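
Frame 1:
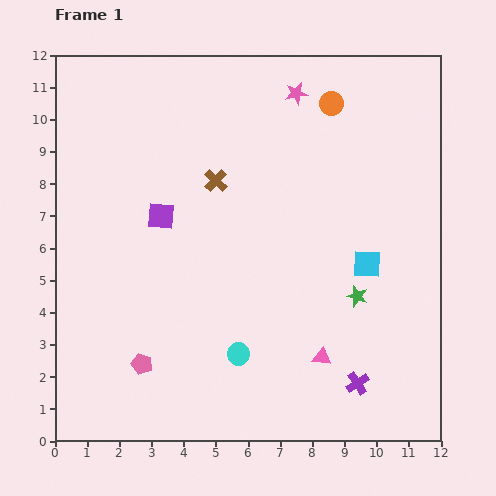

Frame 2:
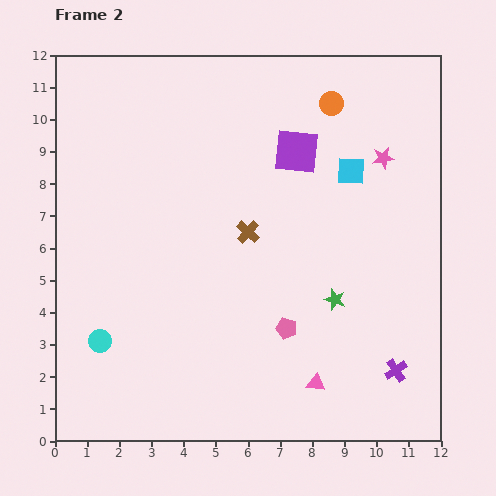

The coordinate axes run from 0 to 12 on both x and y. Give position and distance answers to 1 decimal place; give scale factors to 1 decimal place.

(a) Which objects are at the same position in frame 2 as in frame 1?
the orange circle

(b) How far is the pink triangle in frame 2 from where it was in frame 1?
0.8

The pink triangle moved from (8.3, 2.6) to (8.1, 1.8), a distance of √(0.2² + 0.8²) ≈ 0.8.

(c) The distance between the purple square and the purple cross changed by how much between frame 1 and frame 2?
-0.5

Distance in frame 1: 8.0. Distance in frame 2: 7.5.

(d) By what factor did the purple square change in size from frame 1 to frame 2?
1.7×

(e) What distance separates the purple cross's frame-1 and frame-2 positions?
1.3

The purple cross moved from (9.4, 1.8) to (10.6, 2.2), a distance of √(1.2² + 0.4²) ≈ 1.3.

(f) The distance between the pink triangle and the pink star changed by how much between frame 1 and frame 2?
-0.9

Distance in frame 1: 8.2. Distance in frame 2: 7.3.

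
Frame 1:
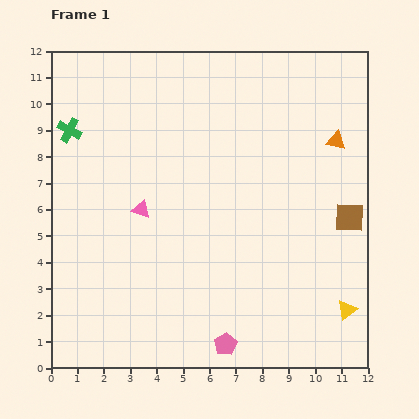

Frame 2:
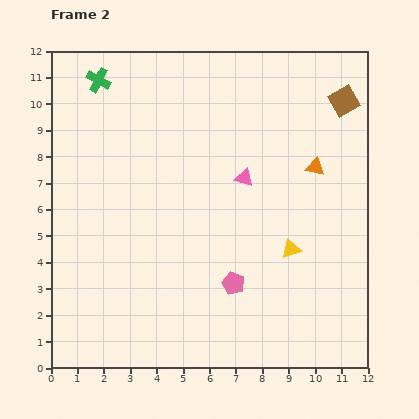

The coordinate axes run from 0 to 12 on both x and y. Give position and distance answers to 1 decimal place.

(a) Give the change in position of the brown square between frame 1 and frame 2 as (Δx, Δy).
(-0.2, 4.4)

The brown square was at (11.3, 5.7) in frame 1 and (11.1, 10.1) in frame 2.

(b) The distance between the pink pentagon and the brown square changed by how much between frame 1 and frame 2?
+1.4

Distance in frame 1: 6.7. Distance in frame 2: 8.1.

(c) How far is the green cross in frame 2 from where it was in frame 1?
2.2

The green cross moved from (0.7, 9.0) to (1.8, 10.9), a distance of √(1.1² + 1.9²) ≈ 2.2.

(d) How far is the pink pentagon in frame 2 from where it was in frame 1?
2.3

The pink pentagon moved from (6.6, 0.9) to (6.9, 3.2), a distance of √(0.3² + 2.3²) ≈ 2.3.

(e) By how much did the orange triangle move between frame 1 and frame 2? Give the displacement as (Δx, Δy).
(-0.8, -1.0)

The orange triangle was at (10.8, 8.6) in frame 1 and (10.0, 7.6) in frame 2.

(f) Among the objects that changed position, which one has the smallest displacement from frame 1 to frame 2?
the orange triangle

(moved 1.3)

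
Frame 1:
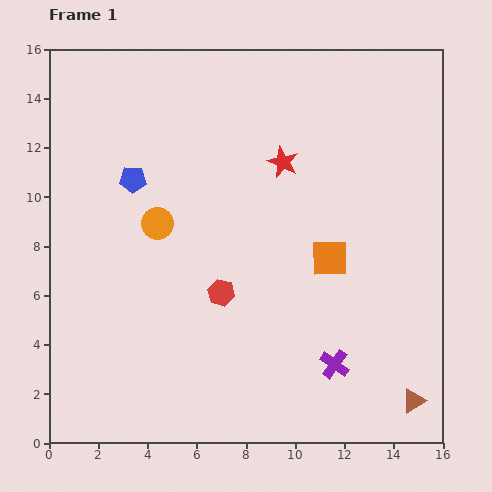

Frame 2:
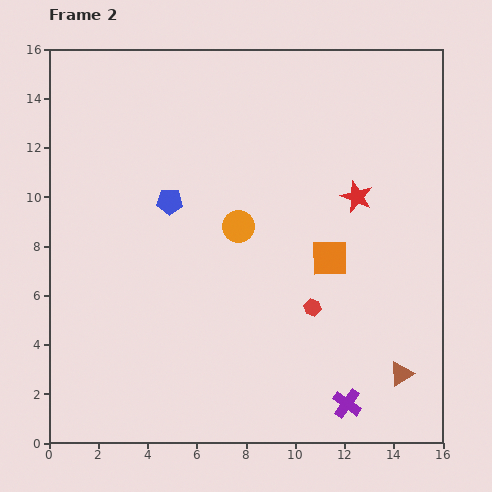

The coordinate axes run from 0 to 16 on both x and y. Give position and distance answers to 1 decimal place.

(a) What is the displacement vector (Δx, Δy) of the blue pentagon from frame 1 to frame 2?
(1.5, -0.9)

The blue pentagon was at (3.4, 10.7) in frame 1 and (4.9, 9.8) in frame 2.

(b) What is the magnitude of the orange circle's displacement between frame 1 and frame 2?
3.3

The orange circle moved from (4.4, 8.9) to (7.7, 8.8), a distance of √(3.3² + 0.1²) ≈ 3.3.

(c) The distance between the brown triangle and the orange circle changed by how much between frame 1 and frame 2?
-3.7

Distance in frame 1: 12.6. Distance in frame 2: 8.9.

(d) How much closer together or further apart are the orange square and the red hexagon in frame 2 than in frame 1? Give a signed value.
-2.5

Distance in frame 1: 4.6. Distance in frame 2: 2.1.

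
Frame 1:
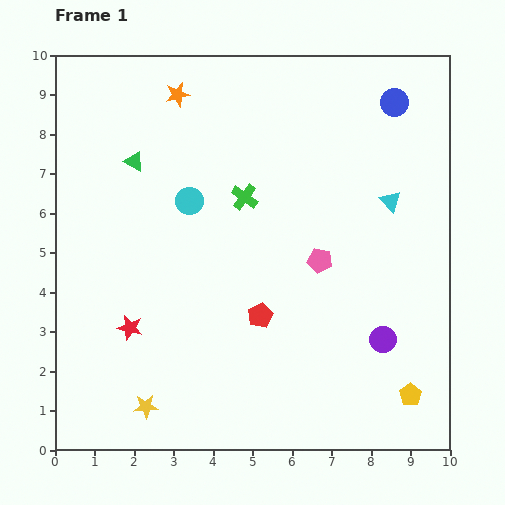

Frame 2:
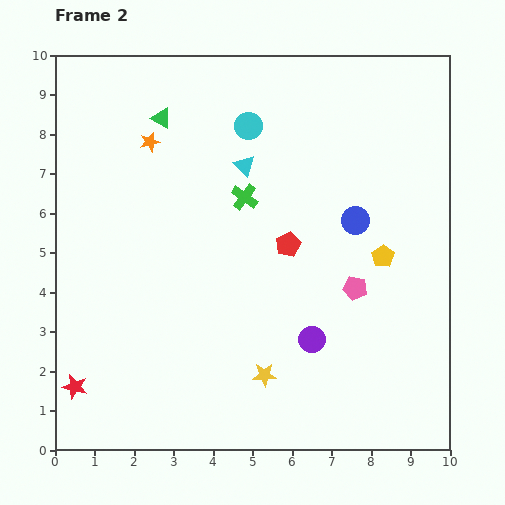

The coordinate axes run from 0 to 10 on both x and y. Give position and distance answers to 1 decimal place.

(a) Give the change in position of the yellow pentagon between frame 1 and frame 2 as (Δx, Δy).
(-0.7, 3.5)

The yellow pentagon was at (9.0, 1.4) in frame 1 and (8.3, 4.9) in frame 2.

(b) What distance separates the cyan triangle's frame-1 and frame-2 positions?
3.8

The cyan triangle moved from (8.5, 6.3) to (4.8, 7.2), a distance of √(3.7² + 0.9²) ≈ 3.8.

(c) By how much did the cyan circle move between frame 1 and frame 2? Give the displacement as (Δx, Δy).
(1.5, 1.9)

The cyan circle was at (3.4, 6.3) in frame 1 and (4.9, 8.2) in frame 2.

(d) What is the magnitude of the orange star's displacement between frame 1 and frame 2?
1.4

The orange star moved from (3.1, 9.0) to (2.4, 7.8), a distance of √(0.7² + 1.2²) ≈ 1.4.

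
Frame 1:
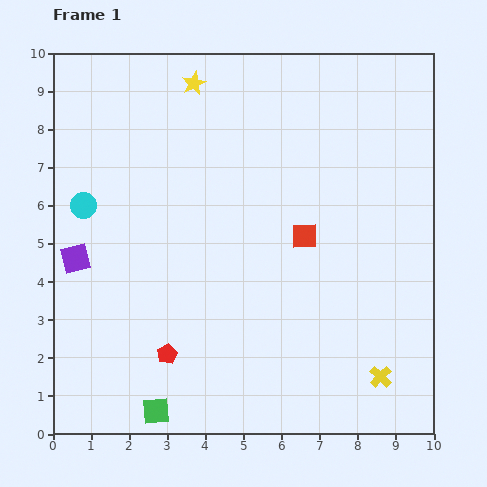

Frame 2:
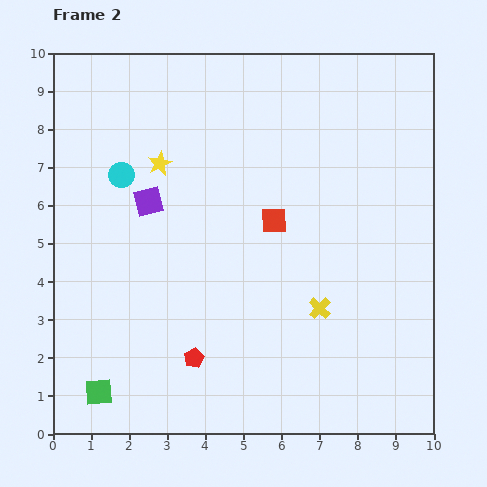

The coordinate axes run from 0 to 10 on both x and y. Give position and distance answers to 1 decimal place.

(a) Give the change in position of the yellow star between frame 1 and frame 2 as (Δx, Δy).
(-0.9, -2.1)

The yellow star was at (3.7, 9.2) in frame 1 and (2.8, 7.1) in frame 2.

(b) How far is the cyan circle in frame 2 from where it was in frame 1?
1.3

The cyan circle moved from (0.8, 6.0) to (1.8, 6.8), a distance of √(1.0² + 0.8²) ≈ 1.3.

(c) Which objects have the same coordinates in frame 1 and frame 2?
none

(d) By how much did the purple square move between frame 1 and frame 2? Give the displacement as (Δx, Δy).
(1.9, 1.5)

The purple square was at (0.6, 4.6) in frame 1 and (2.5, 6.1) in frame 2.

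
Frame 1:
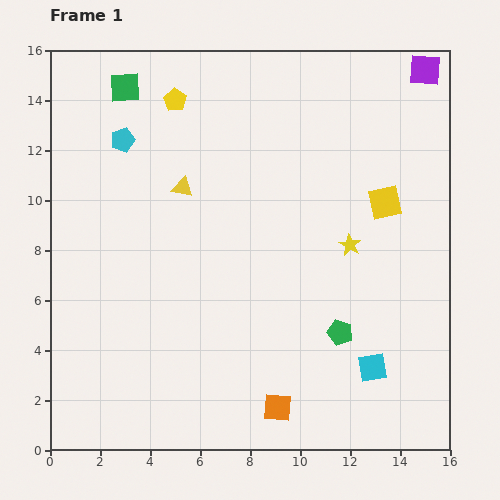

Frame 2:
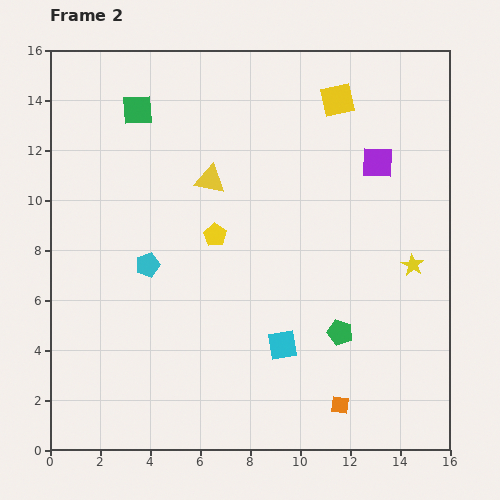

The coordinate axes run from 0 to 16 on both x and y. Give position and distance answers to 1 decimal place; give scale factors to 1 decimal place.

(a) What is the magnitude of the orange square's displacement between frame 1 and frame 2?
2.5

The orange square moved from (9.1, 1.7) to (11.6, 1.8), a distance of √(2.5² + 0.1²) ≈ 2.5.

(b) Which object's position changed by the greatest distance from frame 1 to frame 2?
the yellow pentagon

(moved 5.6; next 5.1)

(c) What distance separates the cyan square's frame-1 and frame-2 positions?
3.7

The cyan square moved from (12.9, 3.3) to (9.3, 4.2), a distance of √(3.6² + 0.9²) ≈ 3.7.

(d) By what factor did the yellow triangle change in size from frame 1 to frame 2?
1.4×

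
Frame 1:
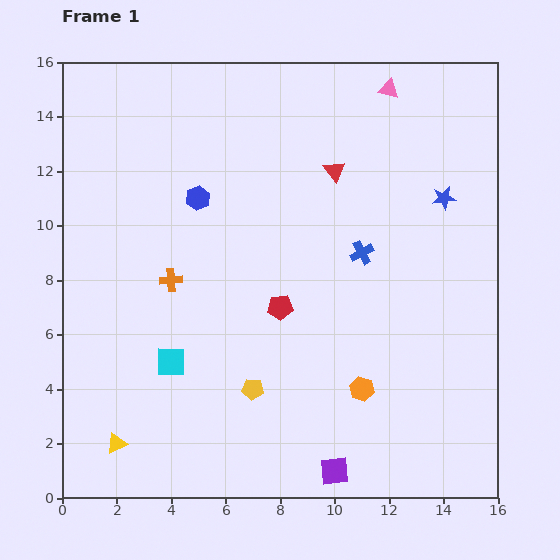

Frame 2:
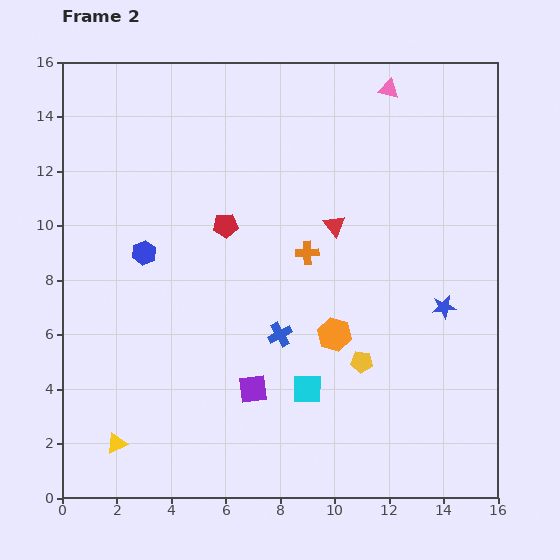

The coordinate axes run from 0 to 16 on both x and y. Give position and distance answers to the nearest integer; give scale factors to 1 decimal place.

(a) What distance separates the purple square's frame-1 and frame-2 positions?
4

The purple square moved from (10, 1) to (7, 4), a distance of √(3² + 3²) ≈ 4.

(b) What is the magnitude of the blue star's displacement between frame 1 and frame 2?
4

The blue star moved from (14, 11) to (14, 7), a distance of √(0² + 4²) ≈ 4.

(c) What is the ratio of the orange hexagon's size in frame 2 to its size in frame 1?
1.4×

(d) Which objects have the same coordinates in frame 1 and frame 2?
the pink triangle, the yellow triangle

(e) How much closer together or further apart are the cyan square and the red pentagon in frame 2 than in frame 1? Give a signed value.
+3

Distance in frame 1: 4. Distance in frame 2: 7.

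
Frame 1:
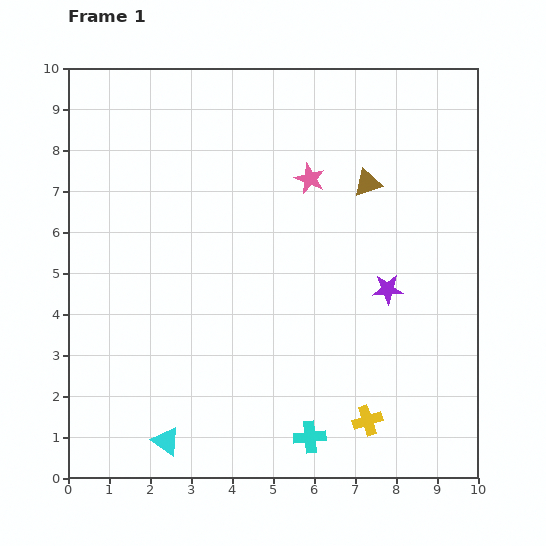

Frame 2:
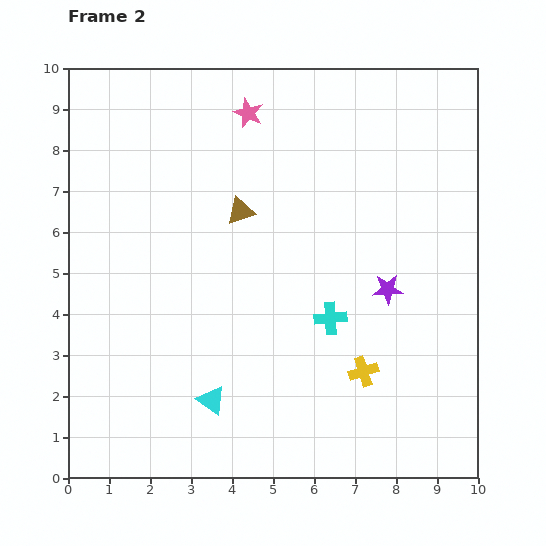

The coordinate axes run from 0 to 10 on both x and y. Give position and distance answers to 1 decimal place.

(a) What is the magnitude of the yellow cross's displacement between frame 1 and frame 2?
1.2

The yellow cross moved from (7.3, 1.4) to (7.2, 2.6), a distance of √(0.1² + 1.2²) ≈ 1.2.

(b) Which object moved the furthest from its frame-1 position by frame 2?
the brown triangle

(moved 3.2; next 2.9)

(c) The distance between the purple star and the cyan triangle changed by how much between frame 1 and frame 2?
-1.4

Distance in frame 1: 6.5. Distance in frame 2: 5.1.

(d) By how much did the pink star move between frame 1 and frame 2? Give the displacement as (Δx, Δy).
(-1.5, 1.6)

The pink star was at (5.9, 7.3) in frame 1 and (4.4, 8.9) in frame 2.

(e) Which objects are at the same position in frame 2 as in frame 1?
the purple star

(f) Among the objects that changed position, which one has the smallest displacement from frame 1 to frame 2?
the yellow cross

(moved 1.2)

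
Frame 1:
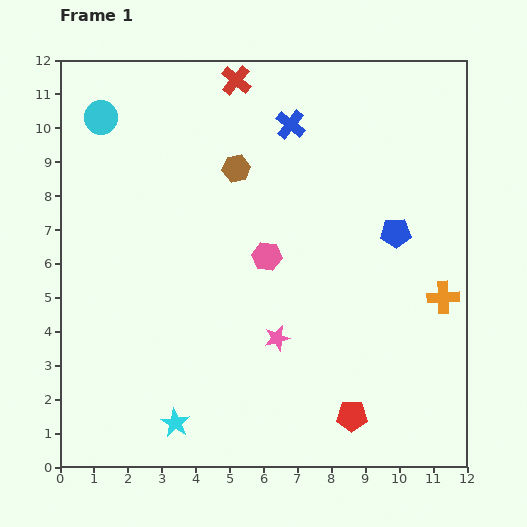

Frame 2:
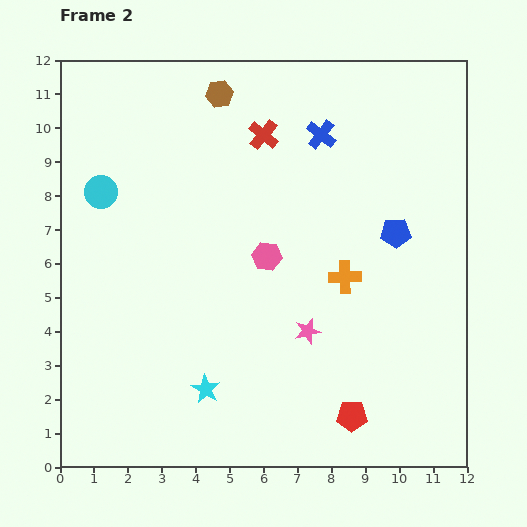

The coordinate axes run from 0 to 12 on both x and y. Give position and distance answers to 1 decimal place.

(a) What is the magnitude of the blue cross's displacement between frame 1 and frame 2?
0.9

The blue cross moved from (6.8, 10.1) to (7.7, 9.8), a distance of √(0.9² + 0.3²) ≈ 0.9.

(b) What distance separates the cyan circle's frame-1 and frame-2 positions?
2.2

The cyan circle moved from (1.2, 10.3) to (1.2, 8.1), a distance of √(0.0² + 2.2²) ≈ 2.2.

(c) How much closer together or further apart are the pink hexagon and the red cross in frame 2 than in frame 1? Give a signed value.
-1.7

Distance in frame 1: 5.3. Distance in frame 2: 3.6.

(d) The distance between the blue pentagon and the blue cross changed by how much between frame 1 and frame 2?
-0.9

Distance in frame 1: 4.5. Distance in frame 2: 3.6.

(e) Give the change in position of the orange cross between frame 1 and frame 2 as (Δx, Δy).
(-2.9, 0.6)

The orange cross was at (11.3, 5.0) in frame 1 and (8.4, 5.6) in frame 2.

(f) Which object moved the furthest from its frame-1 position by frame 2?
the orange cross

(moved 3.0; next 2.3)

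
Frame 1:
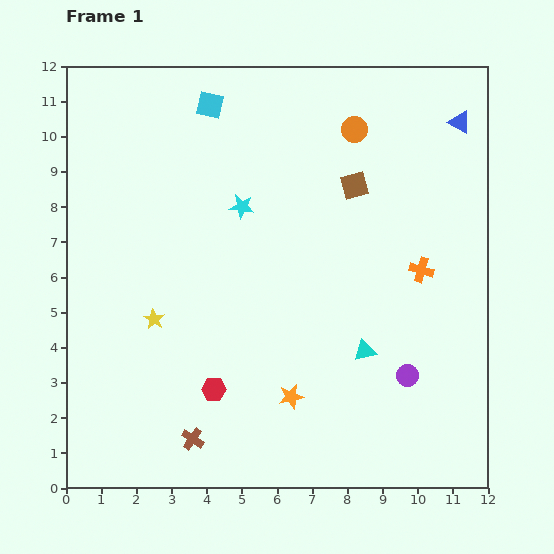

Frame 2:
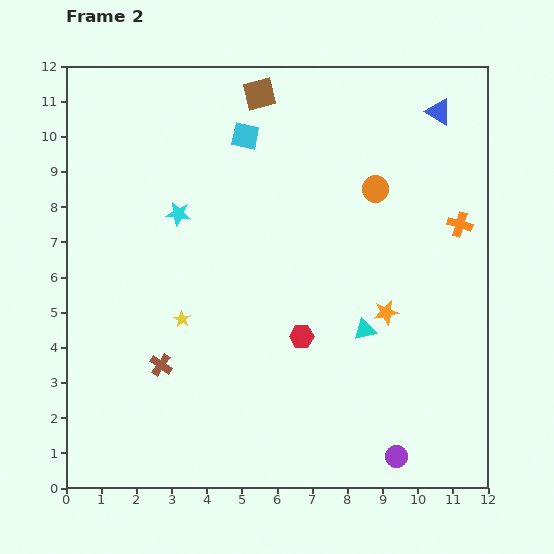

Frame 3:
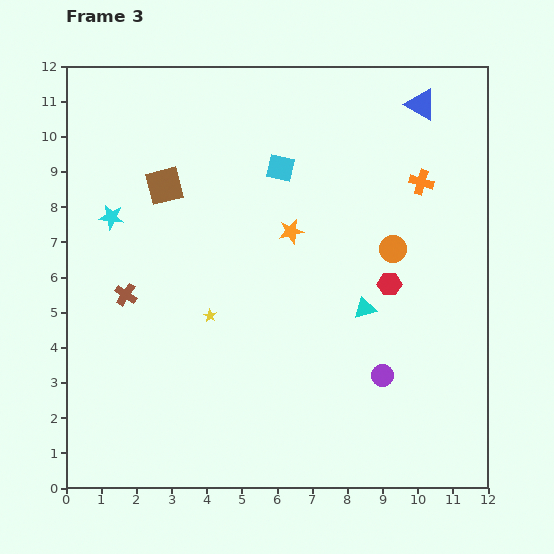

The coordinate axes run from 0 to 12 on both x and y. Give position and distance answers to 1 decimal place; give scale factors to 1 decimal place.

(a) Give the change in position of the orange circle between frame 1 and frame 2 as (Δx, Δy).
(0.6, -1.7)

The orange circle was at (8.2, 10.2) in frame 1 and (8.8, 8.5) in frame 2.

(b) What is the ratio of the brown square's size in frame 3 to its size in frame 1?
1.4×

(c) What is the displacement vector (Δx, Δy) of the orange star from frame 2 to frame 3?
(-2.7, 2.3)

The orange star was at (9.1, 5.0) in frame 2 and (6.4, 7.3) in frame 3.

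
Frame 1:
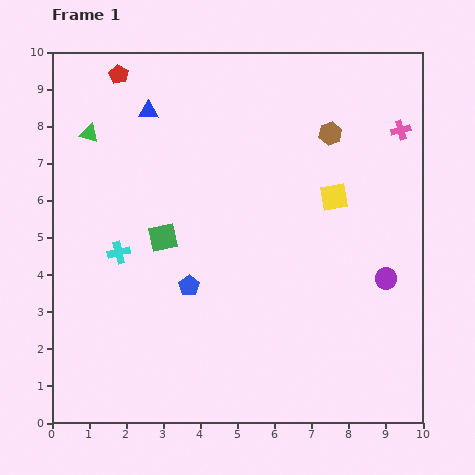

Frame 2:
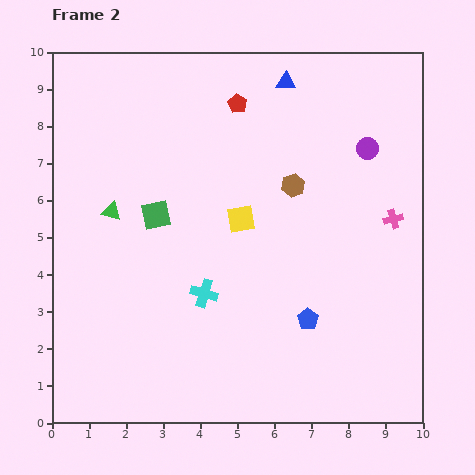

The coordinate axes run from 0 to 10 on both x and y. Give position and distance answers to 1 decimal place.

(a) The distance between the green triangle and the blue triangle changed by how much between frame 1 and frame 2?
+4.2

Distance in frame 1: 1.7. Distance in frame 2: 5.9.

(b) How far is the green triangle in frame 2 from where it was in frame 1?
2.2

The green triangle moved from (1.0, 7.8) to (1.6, 5.7), a distance of √(0.6² + 2.1²) ≈ 2.2.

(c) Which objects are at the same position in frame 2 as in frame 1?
none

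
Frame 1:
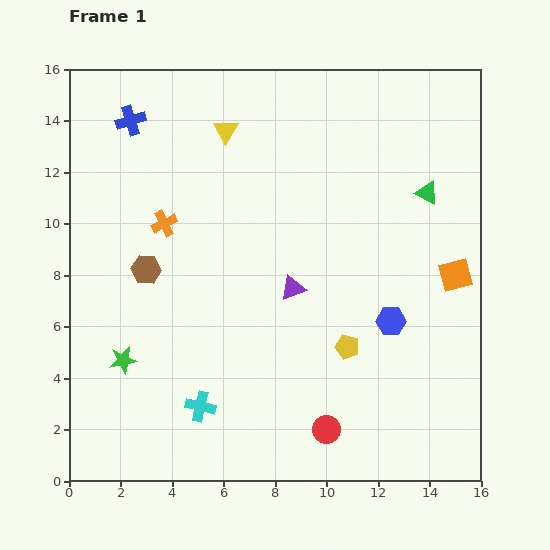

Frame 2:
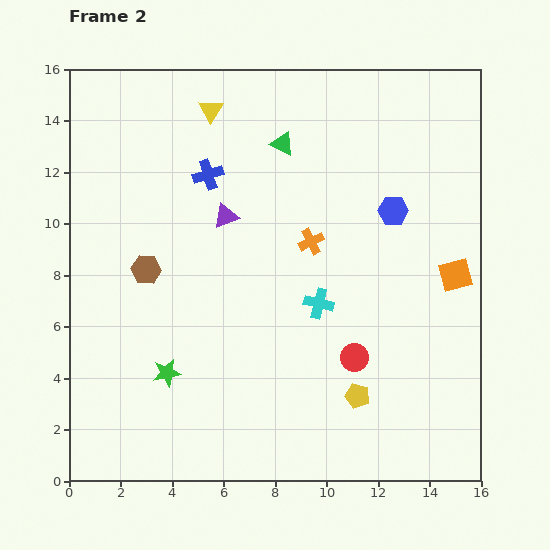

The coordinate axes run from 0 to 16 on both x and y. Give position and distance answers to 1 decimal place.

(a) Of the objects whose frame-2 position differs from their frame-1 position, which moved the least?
the yellow triangle

(moved 1.0)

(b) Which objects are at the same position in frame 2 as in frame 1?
the brown hexagon, the orange square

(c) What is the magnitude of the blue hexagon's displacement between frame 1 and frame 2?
4.3

The blue hexagon moved from (12.5, 6.2) to (12.6, 10.5), a distance of √(0.1² + 4.3²) ≈ 4.3.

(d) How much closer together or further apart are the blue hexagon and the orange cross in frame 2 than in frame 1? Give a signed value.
-6.2

Distance in frame 1: 9.6. Distance in frame 2: 3.4.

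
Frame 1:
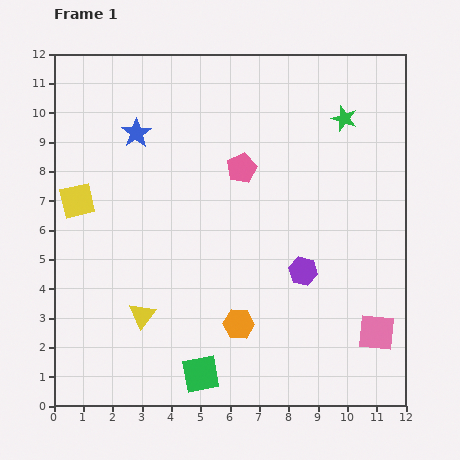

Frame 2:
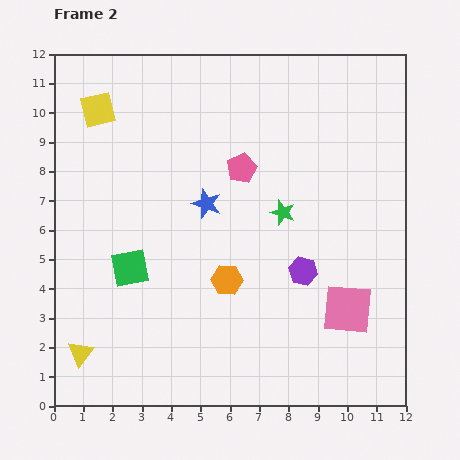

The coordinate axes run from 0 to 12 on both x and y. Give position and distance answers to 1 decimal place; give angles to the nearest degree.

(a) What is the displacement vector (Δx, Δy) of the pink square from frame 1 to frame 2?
(-1.0, 0.8)

The pink square was at (11.0, 2.5) in frame 1 and (10.0, 3.3) in frame 2.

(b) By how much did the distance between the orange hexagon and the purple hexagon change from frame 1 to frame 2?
-0.2

Distance in frame 1: 2.8. Distance in frame 2: 2.6.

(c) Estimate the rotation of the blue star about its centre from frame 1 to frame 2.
18° counter-clockwise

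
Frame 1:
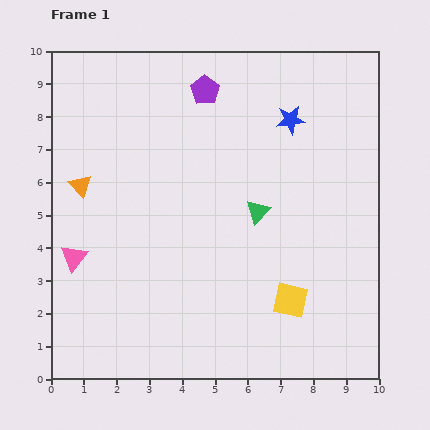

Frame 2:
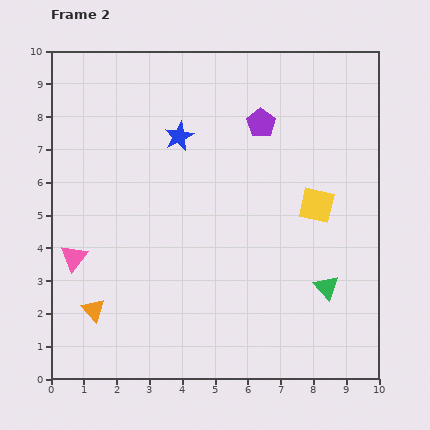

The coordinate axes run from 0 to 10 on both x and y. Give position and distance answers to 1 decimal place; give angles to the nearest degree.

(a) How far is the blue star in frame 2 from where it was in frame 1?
3.4

The blue star moved from (7.3, 7.9) to (3.9, 7.4), a distance of √(3.4² + 0.5²) ≈ 3.4.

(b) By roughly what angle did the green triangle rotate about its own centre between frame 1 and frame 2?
26° counter-clockwise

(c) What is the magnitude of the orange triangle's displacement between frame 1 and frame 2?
3.8

The orange triangle moved from (0.9, 5.9) to (1.3, 2.1), a distance of √(0.4² + 3.8²) ≈ 3.8.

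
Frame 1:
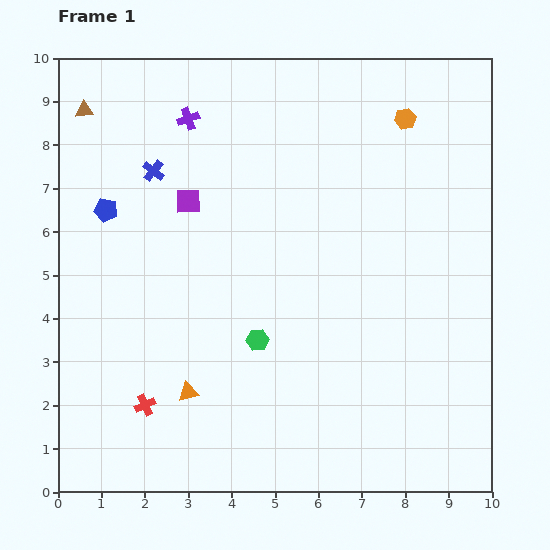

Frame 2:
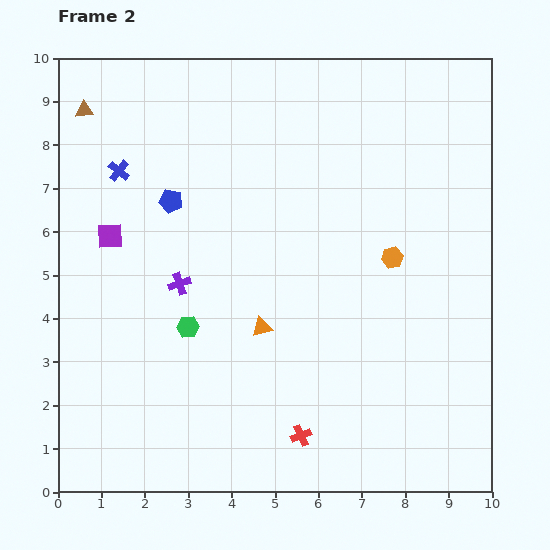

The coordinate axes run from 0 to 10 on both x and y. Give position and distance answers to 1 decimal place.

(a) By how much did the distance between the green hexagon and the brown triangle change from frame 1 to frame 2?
-1.1

Distance in frame 1: 6.6. Distance in frame 2: 5.5.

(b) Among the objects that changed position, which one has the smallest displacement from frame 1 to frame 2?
the blue cross

(moved 0.8)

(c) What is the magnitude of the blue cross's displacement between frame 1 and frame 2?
0.8

The blue cross moved from (2.2, 7.4) to (1.4, 7.4), a distance of √(0.8² + 0.0²) ≈ 0.8.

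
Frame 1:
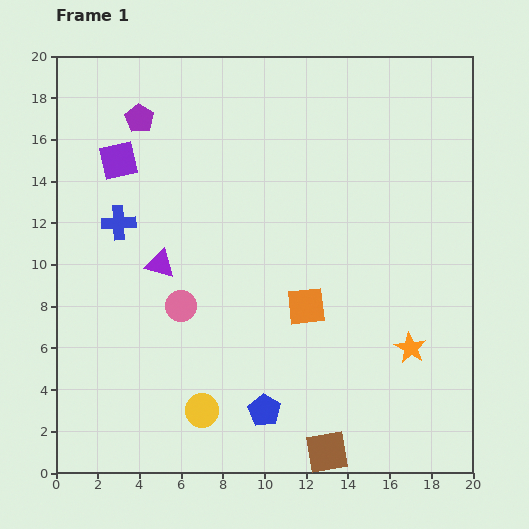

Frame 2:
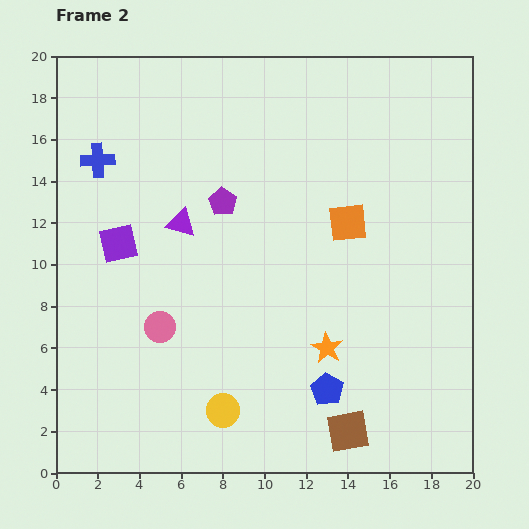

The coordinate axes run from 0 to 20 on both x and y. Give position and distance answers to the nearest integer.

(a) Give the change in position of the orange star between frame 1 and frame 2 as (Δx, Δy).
(-4, 0)

The orange star was at (17, 6) in frame 1 and (13, 6) in frame 2.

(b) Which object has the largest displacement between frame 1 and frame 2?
the purple pentagon

(moved 6; next 4)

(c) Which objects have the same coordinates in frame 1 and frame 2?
none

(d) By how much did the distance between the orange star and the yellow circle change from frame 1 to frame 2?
-4

Distance in frame 1: 10. Distance in frame 2: 6.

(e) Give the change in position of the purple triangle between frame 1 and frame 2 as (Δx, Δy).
(1, 2)

The purple triangle was at (5, 10) in frame 1 and (6, 12) in frame 2.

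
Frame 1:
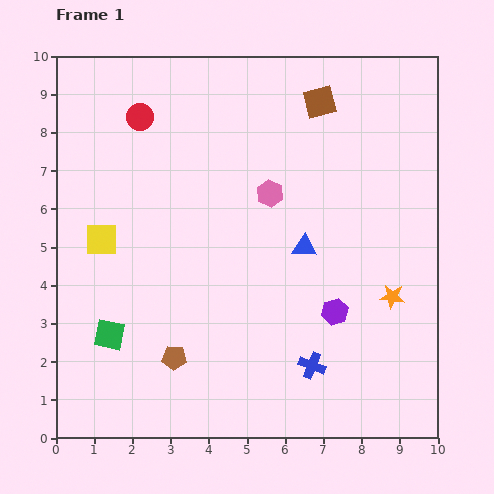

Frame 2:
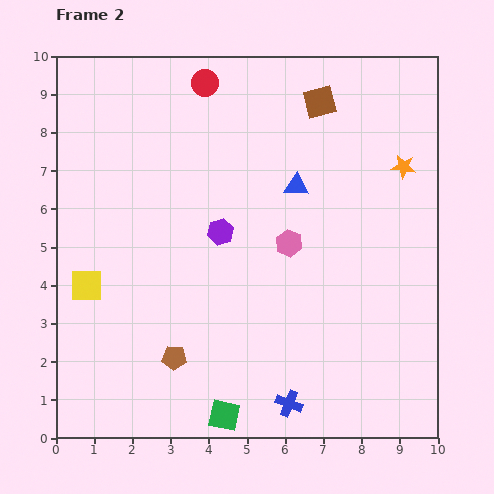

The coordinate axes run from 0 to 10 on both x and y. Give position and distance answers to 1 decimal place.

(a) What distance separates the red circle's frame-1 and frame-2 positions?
1.9

The red circle moved from (2.2, 8.4) to (3.9, 9.3), a distance of √(1.7² + 0.9²) ≈ 1.9.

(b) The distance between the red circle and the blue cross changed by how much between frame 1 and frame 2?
+0.8

Distance in frame 1: 7.9. Distance in frame 2: 8.7.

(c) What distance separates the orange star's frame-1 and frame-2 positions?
3.4

The orange star moved from (8.8, 3.7) to (9.1, 7.1), a distance of √(0.3² + 3.4²) ≈ 3.4.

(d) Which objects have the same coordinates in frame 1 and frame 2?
the brown square, the brown pentagon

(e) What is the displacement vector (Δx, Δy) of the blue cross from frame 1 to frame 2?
(-0.6, -1.0)

The blue cross was at (6.7, 1.9) in frame 1 and (6.1, 0.9) in frame 2.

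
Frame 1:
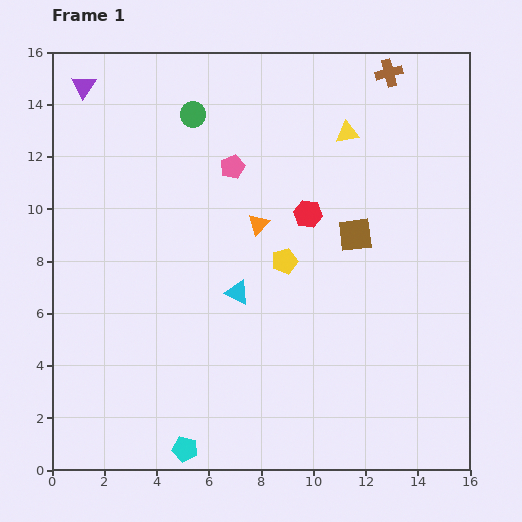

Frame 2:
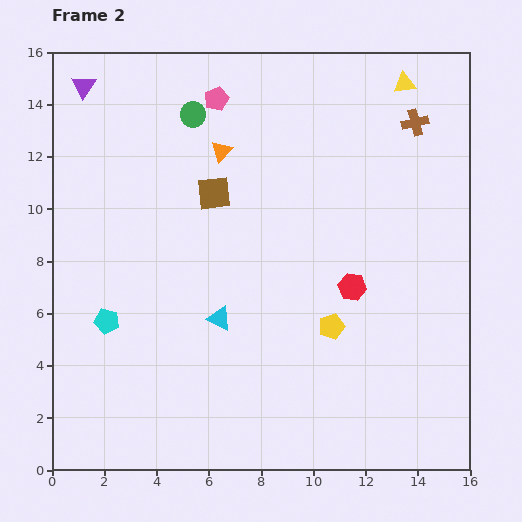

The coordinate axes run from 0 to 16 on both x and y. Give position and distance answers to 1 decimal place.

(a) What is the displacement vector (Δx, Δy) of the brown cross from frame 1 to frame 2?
(1.0, -1.9)

The brown cross was at (12.9, 15.2) in frame 1 and (13.9, 13.3) in frame 2.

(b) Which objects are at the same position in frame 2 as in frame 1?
the green circle, the purple triangle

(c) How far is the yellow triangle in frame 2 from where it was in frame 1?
2.9

The yellow triangle moved from (11.3, 12.9) to (13.5, 14.8), a distance of √(2.2² + 1.9²) ≈ 2.9.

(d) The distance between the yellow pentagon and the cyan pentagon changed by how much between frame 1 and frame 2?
+0.5

Distance in frame 1: 8.1. Distance in frame 2: 8.6.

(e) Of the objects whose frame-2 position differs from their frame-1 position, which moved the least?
the cyan triangle

(moved 1.2)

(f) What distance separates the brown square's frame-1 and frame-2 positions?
5.6

The brown square moved from (11.6, 9.0) to (6.2, 10.6), a distance of √(5.4² + 1.6²) ≈ 5.6.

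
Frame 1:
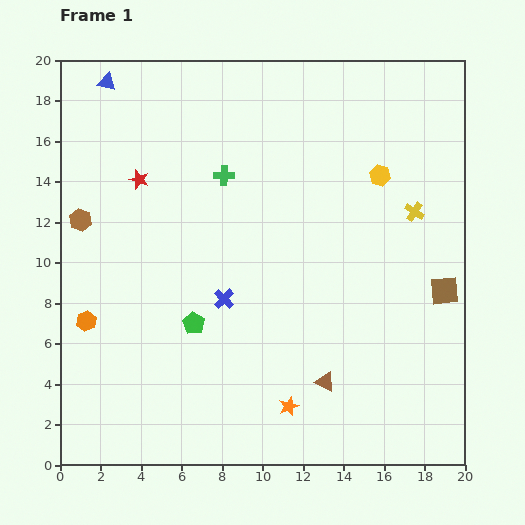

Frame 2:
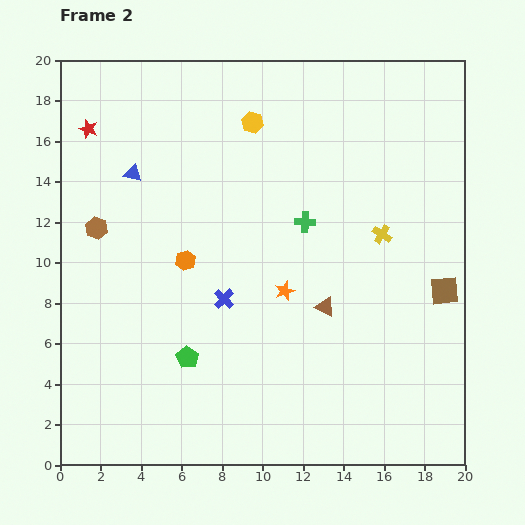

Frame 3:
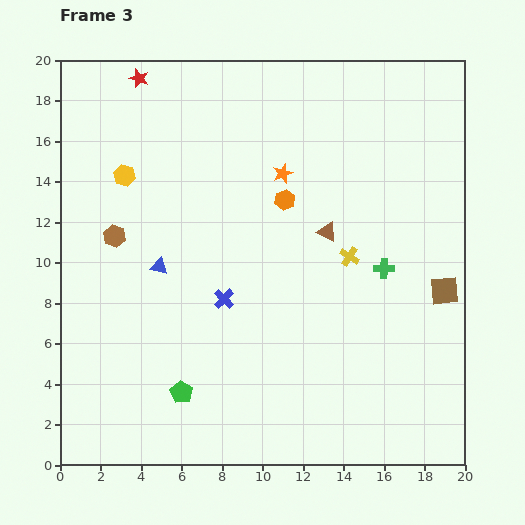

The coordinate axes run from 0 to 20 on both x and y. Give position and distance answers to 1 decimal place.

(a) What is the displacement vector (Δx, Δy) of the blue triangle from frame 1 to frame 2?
(1.3, -4.5)

The blue triangle was at (2.3, 18.9) in frame 1 and (3.6, 14.4) in frame 2.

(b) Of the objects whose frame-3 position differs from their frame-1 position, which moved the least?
the brown hexagon

(moved 1.9)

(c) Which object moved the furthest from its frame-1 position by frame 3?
the yellow hexagon

(moved 12.6; next 11.5)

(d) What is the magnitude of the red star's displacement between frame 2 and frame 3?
3.5

The red star moved from (1.4, 16.6) to (3.9, 19.1), a distance of √(2.5² + 2.5²) ≈ 3.5.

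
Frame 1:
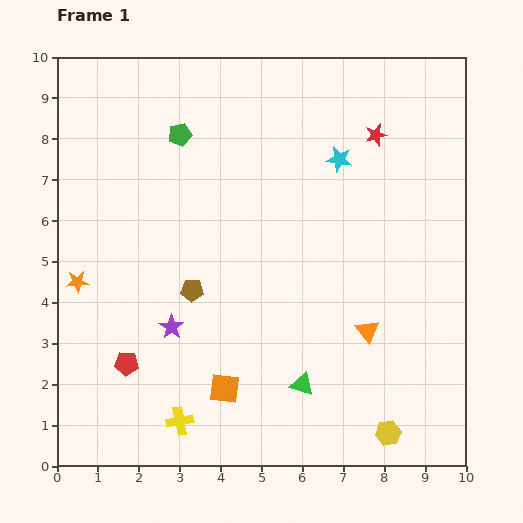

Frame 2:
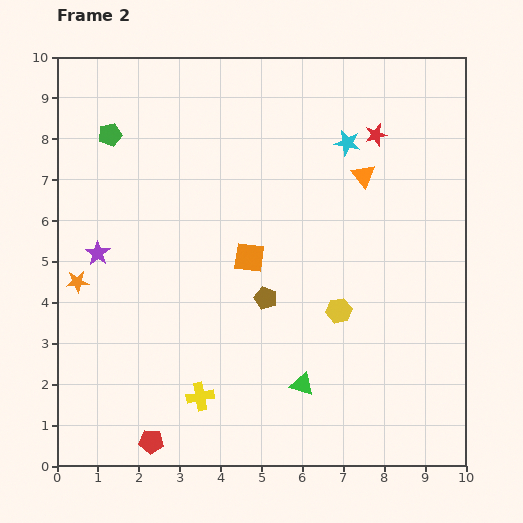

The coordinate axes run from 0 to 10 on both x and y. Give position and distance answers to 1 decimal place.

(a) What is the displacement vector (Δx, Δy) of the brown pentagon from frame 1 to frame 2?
(1.8, -0.2)

The brown pentagon was at (3.3, 4.3) in frame 1 and (5.1, 4.1) in frame 2.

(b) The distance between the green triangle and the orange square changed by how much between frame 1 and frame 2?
+1.5

Distance in frame 1: 1.9. Distance in frame 2: 3.4.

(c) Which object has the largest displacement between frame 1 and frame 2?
the orange triangle

(moved 3.8; next 3.3)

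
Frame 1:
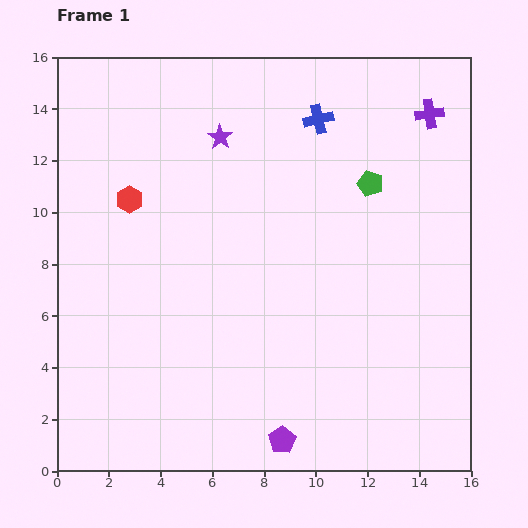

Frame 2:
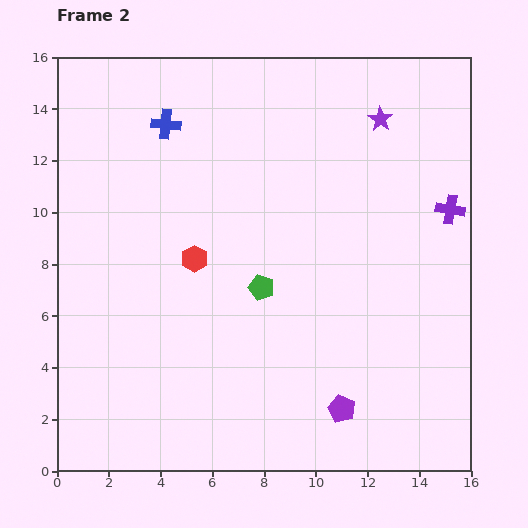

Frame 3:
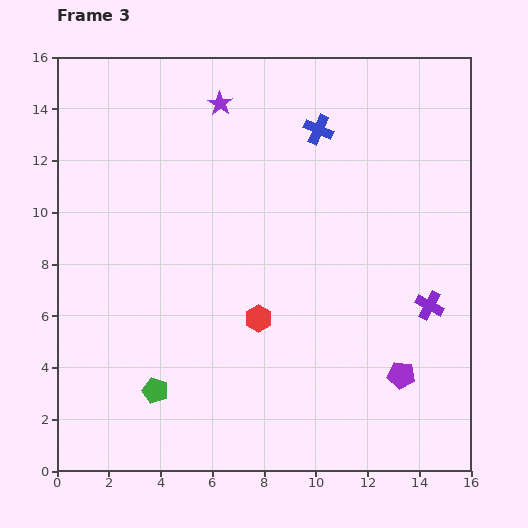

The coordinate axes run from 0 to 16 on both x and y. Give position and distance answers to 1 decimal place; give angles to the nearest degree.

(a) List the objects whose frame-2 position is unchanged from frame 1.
none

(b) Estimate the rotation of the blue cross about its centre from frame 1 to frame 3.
38° clockwise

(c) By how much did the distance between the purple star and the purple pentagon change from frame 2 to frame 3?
+1.3

Distance in frame 2: 11.3. Distance in frame 3: 12.6.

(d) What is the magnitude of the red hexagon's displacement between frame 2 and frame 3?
3.4

The red hexagon moved from (5.3, 8.2) to (7.8, 5.9), a distance of √(2.5² + 2.3²) ≈ 3.4.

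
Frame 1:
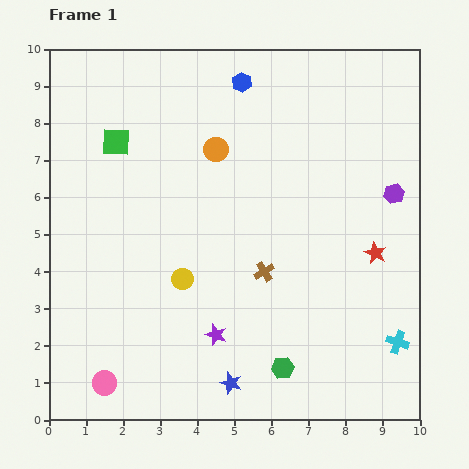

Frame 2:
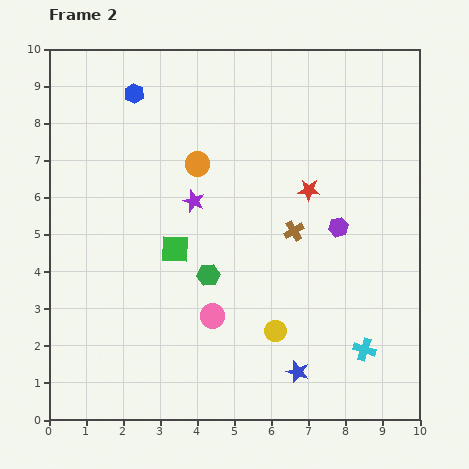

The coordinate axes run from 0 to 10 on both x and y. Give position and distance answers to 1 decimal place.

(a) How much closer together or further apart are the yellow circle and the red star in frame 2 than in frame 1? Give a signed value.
-1.3

Distance in frame 1: 5.2. Distance in frame 2: 3.9.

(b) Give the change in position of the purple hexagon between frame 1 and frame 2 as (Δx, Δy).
(-1.5, -0.9)

The purple hexagon was at (9.3, 6.1) in frame 1 and (7.8, 5.2) in frame 2.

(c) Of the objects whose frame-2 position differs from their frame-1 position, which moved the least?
the orange circle

(moved 0.6)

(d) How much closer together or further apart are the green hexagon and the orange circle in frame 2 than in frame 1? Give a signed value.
-3.2

Distance in frame 1: 6.2. Distance in frame 2: 3.0.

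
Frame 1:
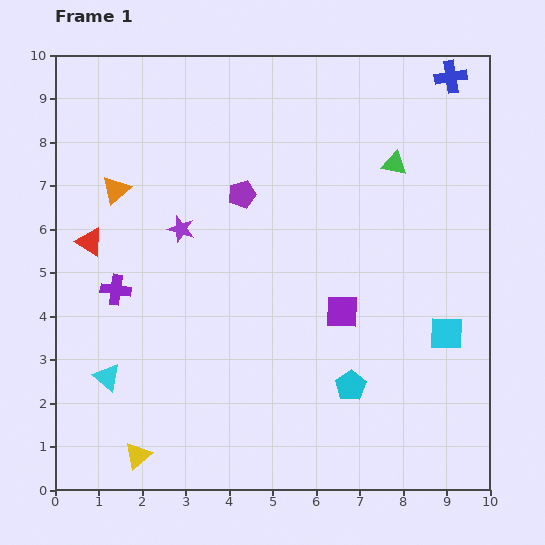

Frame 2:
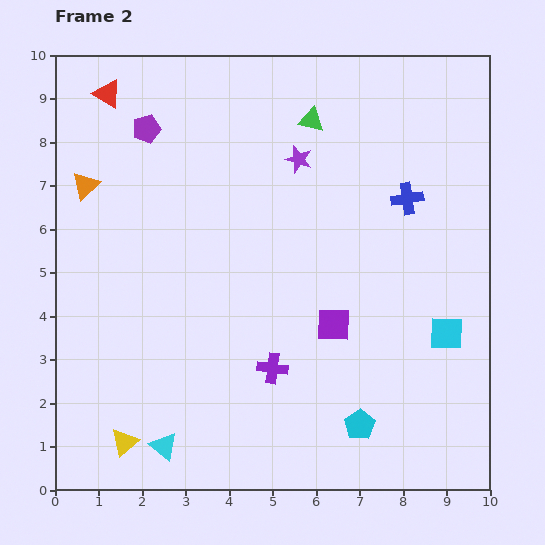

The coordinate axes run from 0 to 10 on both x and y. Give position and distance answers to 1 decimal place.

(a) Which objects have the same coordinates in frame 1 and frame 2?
the cyan square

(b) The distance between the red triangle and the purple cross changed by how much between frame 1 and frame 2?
+6.1

Distance in frame 1: 1.3. Distance in frame 2: 7.4.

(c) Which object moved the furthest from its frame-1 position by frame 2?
the purple cross

(moved 4.0; next 3.4)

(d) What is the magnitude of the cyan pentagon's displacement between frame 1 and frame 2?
0.9

The cyan pentagon moved from (6.8, 2.4) to (7.0, 1.5), a distance of √(0.2² + 0.9²) ≈ 0.9.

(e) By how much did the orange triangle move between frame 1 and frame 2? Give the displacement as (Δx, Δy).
(-0.7, 0.1)

The orange triangle was at (1.4, 6.9) in frame 1 and (0.7, 7.0) in frame 2.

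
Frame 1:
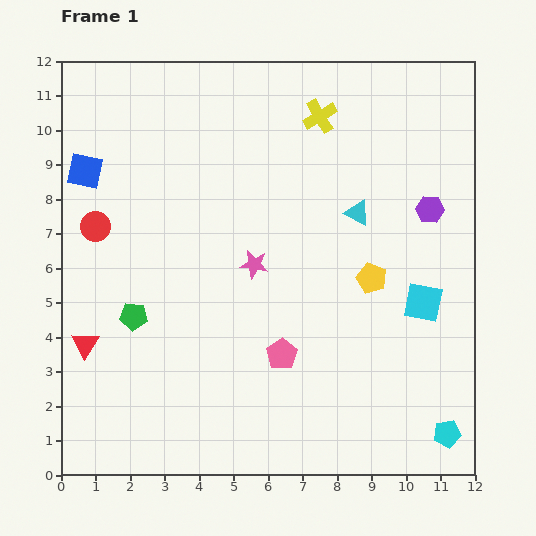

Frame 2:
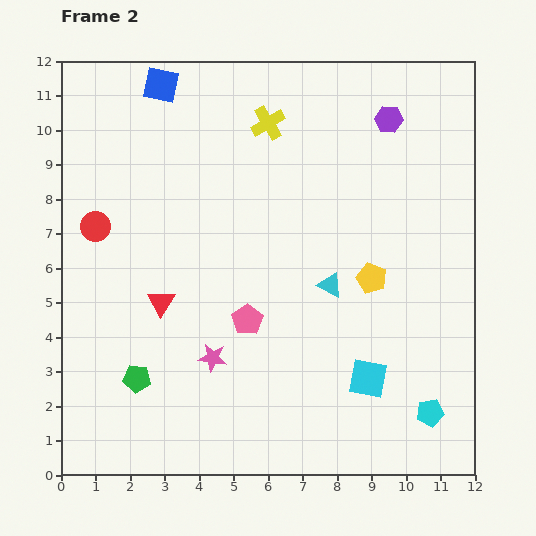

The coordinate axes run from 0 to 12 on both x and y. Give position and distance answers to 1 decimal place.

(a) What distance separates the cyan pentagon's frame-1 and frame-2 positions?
0.8

The cyan pentagon moved from (11.2, 1.2) to (10.7, 1.8), a distance of √(0.5² + 0.6²) ≈ 0.8.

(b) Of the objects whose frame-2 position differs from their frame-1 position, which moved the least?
the cyan pentagon

(moved 0.8)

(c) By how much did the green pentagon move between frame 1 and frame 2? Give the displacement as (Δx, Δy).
(0.1, -1.8)

The green pentagon was at (2.1, 4.6) in frame 1 and (2.2, 2.8) in frame 2.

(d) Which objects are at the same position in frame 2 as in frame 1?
the red circle, the yellow pentagon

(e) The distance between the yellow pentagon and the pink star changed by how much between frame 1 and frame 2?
+1.7

Distance in frame 1: 3.4. Distance in frame 2: 5.1.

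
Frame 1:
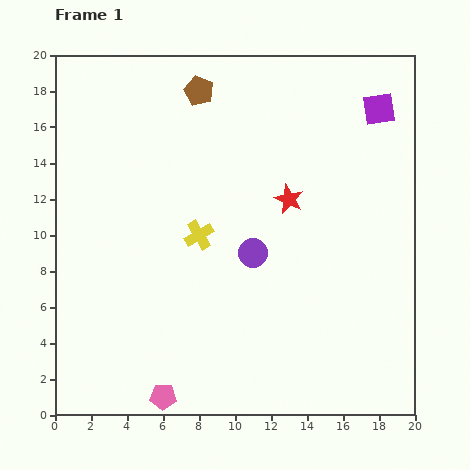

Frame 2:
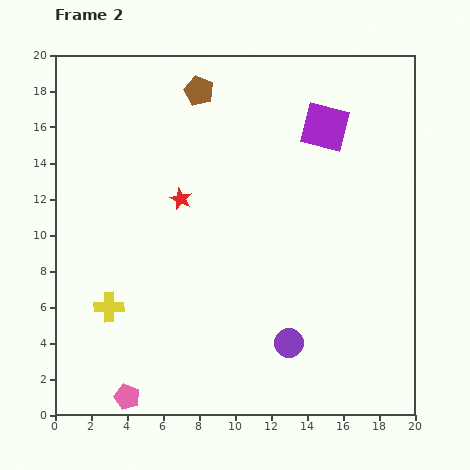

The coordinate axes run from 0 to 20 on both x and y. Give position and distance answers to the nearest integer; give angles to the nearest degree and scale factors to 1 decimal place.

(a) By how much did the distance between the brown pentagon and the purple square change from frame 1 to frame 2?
-3

Distance in frame 1: 10. Distance in frame 2: 7.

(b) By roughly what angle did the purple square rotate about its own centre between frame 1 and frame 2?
23° clockwise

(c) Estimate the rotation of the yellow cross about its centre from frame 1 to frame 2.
28° clockwise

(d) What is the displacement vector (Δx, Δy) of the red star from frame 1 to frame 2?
(-6, 0)

The red star was at (13, 12) in frame 1 and (7, 12) in frame 2.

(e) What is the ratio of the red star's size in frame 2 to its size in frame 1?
0.8×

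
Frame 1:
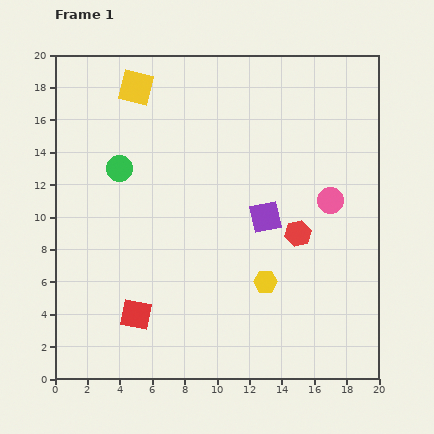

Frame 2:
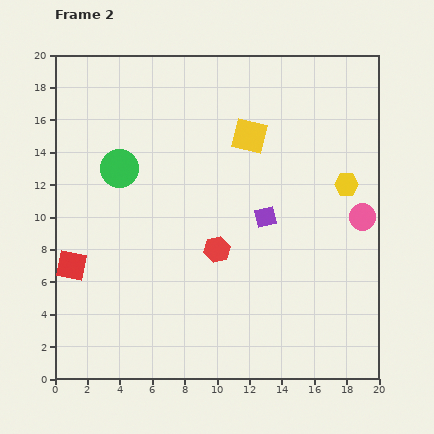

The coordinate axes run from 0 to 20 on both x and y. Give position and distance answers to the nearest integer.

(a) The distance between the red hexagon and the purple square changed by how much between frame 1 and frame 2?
+2

Distance in frame 1: 2. Distance in frame 2: 4.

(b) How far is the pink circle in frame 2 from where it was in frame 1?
2

The pink circle moved from (17, 11) to (19, 10), a distance of √(2² + 1²) ≈ 2.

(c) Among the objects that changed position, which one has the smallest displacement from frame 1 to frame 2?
the pink circle

(moved 2)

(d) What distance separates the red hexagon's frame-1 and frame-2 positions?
5

The red hexagon moved from (15, 9) to (10, 8), a distance of √(5² + 1²) ≈ 5.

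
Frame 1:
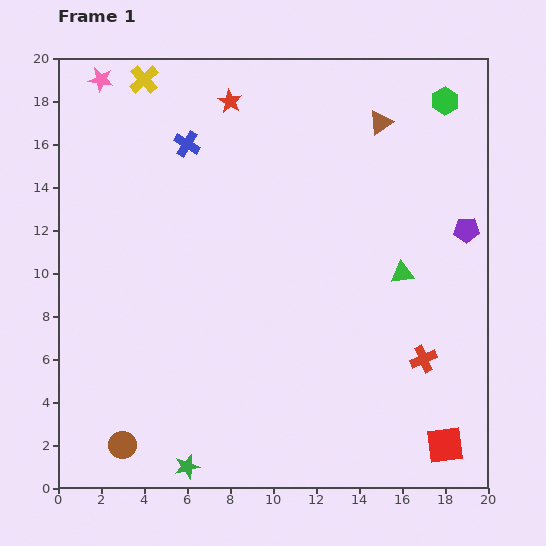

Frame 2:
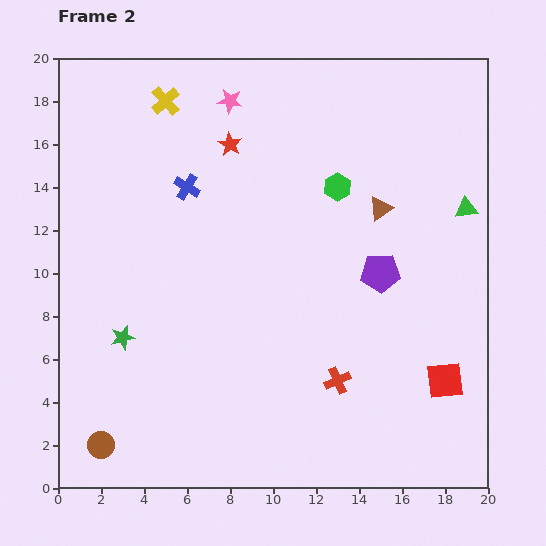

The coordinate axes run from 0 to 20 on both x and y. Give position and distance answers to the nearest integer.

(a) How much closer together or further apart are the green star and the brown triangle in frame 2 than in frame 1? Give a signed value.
-5

Distance in frame 1: 18. Distance in frame 2: 13.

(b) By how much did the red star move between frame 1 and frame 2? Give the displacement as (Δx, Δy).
(0, -2)

The red star was at (8, 18) in frame 1 and (8, 16) in frame 2.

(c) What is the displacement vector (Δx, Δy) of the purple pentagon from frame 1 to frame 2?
(-4, -2)

The purple pentagon was at (19, 12) in frame 1 and (15, 10) in frame 2.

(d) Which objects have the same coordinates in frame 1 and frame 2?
none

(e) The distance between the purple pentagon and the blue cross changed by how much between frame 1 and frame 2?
-4

Distance in frame 1: 14. Distance in frame 2: 10.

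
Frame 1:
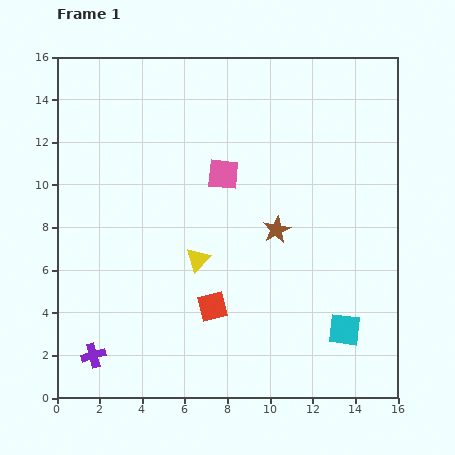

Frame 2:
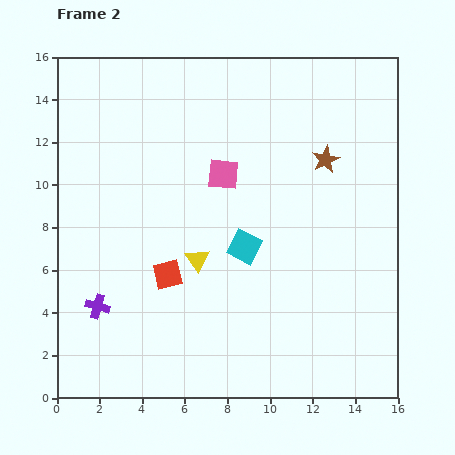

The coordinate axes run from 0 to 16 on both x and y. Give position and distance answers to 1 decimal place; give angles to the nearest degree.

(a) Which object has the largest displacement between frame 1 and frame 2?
the cyan square

(moved 6.1; next 4.0)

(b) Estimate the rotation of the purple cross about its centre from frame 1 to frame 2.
31° clockwise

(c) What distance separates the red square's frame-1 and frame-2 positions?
2.6

The red square moved from (7.3, 4.3) to (5.2, 5.8), a distance of √(2.1² + 1.5²) ≈ 2.6.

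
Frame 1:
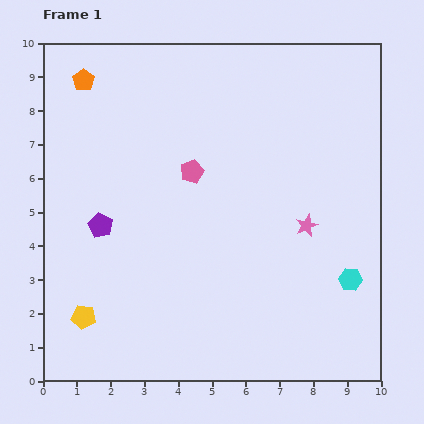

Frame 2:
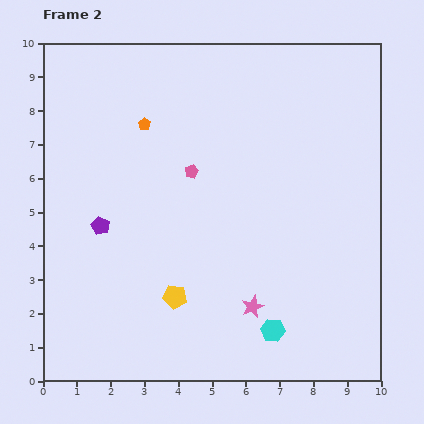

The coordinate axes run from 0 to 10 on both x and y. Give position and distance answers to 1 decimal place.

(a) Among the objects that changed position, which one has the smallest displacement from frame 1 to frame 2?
the orange pentagon

(moved 2.2)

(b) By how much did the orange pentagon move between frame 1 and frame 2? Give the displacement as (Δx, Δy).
(1.8, -1.3)

The orange pentagon was at (1.2, 8.9) in frame 1 and (3.0, 7.6) in frame 2.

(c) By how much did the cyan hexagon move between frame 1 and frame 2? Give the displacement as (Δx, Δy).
(-2.3, -1.5)

The cyan hexagon was at (9.1, 3.0) in frame 1 and (6.8, 1.5) in frame 2.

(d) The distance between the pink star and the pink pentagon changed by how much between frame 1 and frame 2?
+0.6

Distance in frame 1: 3.8. Distance in frame 2: 4.4.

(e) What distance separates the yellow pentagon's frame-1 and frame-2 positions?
2.8

The yellow pentagon moved from (1.2, 1.9) to (3.9, 2.5), a distance of √(2.7² + 0.6²) ≈ 2.8.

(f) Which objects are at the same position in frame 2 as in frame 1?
the purple pentagon, the pink pentagon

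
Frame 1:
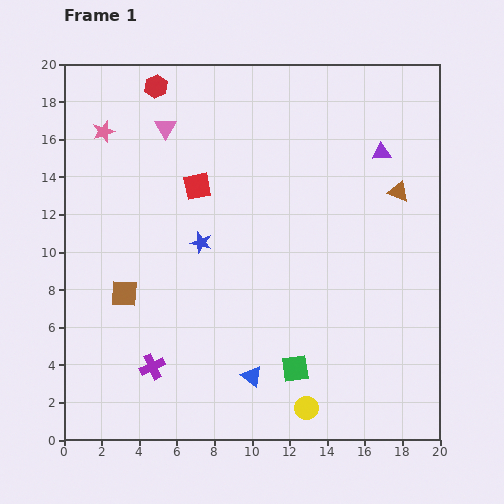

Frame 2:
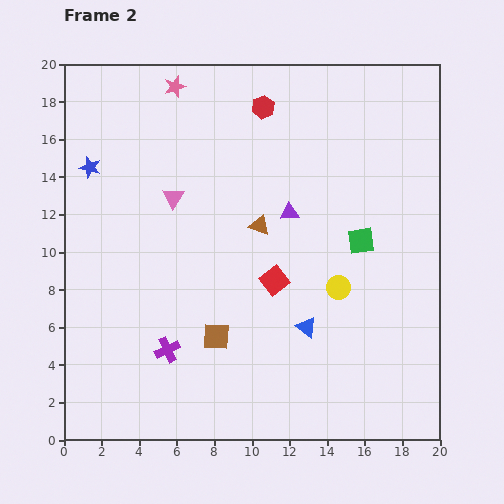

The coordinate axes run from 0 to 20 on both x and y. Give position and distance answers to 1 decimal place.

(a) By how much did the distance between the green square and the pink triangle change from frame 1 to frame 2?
-4.2

Distance in frame 1: 14.5. Distance in frame 2: 10.3.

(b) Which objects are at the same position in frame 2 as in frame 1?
none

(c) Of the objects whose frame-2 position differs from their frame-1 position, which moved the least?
the purple cross

(moved 1.2)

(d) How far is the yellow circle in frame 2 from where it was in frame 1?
6.6

The yellow circle moved from (12.9, 1.7) to (14.6, 8.1), a distance of √(1.7² + 6.4²) ≈ 6.6.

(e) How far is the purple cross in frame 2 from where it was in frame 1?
1.2

The purple cross moved from (4.7, 3.9) to (5.5, 4.8), a distance of √(0.8² + 0.9²) ≈ 1.2.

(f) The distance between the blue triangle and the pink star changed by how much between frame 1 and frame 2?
-0.6

Distance in frame 1: 15.2. Distance in frame 2: 14.6.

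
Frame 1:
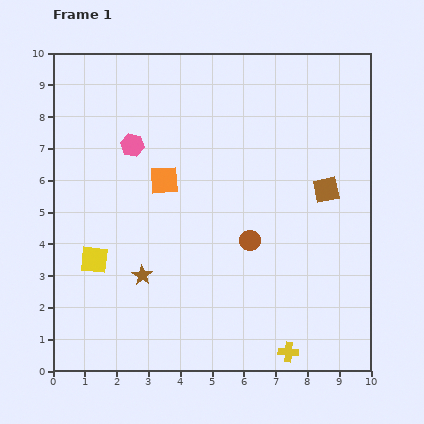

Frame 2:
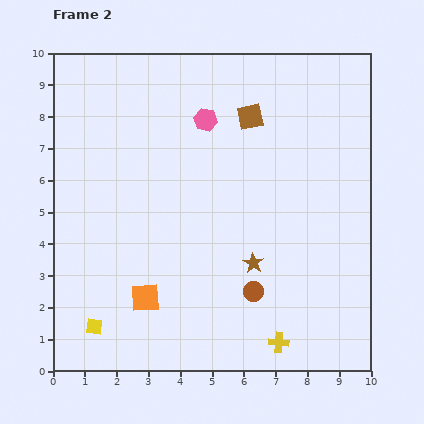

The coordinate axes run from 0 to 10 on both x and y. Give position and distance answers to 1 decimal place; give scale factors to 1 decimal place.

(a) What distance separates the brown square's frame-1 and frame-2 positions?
3.3

The brown square moved from (8.6, 5.7) to (6.2, 8.0), a distance of √(2.4² + 2.3²) ≈ 3.3.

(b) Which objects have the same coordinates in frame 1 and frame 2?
none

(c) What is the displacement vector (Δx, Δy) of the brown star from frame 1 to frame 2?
(3.5, 0.4)

The brown star was at (2.8, 3.0) in frame 1 and (6.3, 3.4) in frame 2.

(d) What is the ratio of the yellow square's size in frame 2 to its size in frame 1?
0.6×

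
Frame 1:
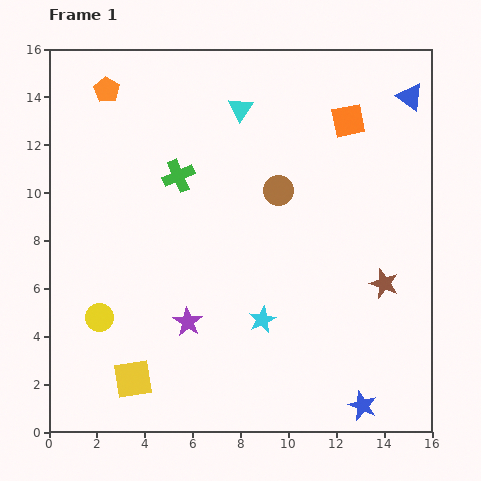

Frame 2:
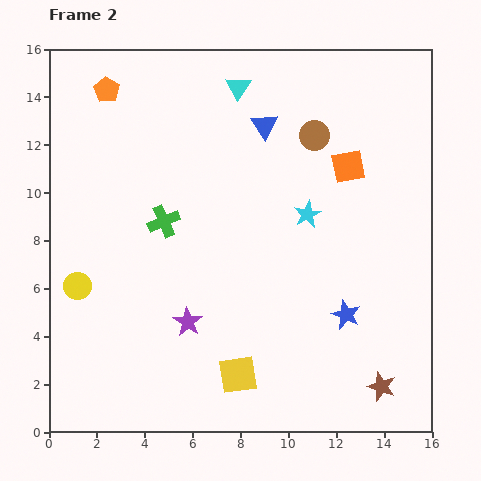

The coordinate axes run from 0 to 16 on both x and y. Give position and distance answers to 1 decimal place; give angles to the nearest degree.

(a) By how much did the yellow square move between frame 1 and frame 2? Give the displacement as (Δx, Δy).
(4.4, 0.2)

The yellow square was at (3.5, 2.2) in frame 1 and (7.9, 2.4) in frame 2.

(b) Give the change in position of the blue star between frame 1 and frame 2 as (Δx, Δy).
(-0.7, 3.8)

The blue star was at (13.1, 1.1) in frame 1 and (12.4, 4.9) in frame 2.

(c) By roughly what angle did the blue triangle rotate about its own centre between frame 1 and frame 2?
21° clockwise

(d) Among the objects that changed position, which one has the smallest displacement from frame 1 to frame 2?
the cyan triangle

(moved 0.9)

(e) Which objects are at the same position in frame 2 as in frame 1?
the purple star, the orange pentagon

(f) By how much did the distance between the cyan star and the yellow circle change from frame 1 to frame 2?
+3.3

Distance in frame 1: 6.8. Distance in frame 2: 10.1.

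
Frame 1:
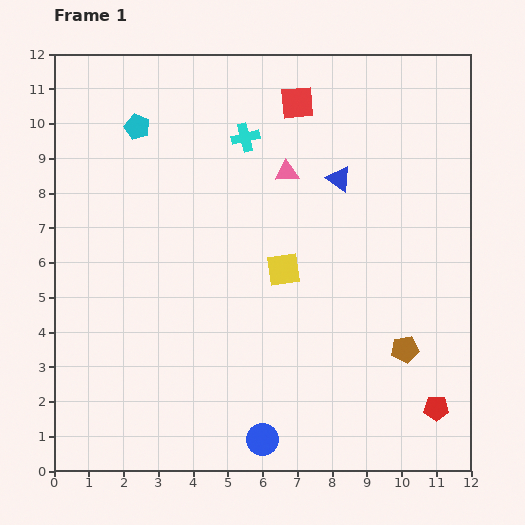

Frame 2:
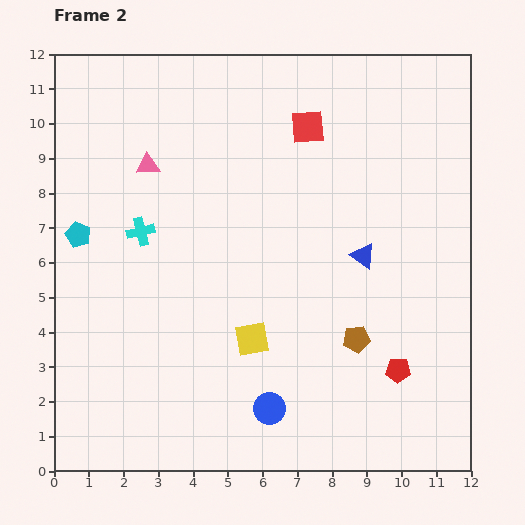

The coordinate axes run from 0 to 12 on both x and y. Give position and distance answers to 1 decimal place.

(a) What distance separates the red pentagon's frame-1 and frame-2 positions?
1.6

The red pentagon moved from (11.0, 1.8) to (9.9, 2.9), a distance of √(1.1² + 1.1²) ≈ 1.6.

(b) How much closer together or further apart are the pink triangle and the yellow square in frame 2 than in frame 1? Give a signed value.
+3.0

Distance in frame 1: 2.8. Distance in frame 2: 5.8.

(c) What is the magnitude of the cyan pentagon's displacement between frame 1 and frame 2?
3.5

The cyan pentagon moved from (2.4, 9.9) to (0.7, 6.8), a distance of √(1.7² + 3.1²) ≈ 3.5.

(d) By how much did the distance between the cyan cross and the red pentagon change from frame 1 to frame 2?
-1.1

Distance in frame 1: 9.5. Distance in frame 2: 8.4.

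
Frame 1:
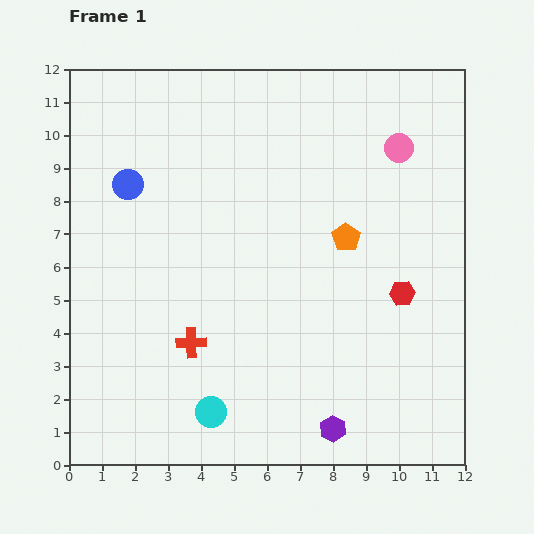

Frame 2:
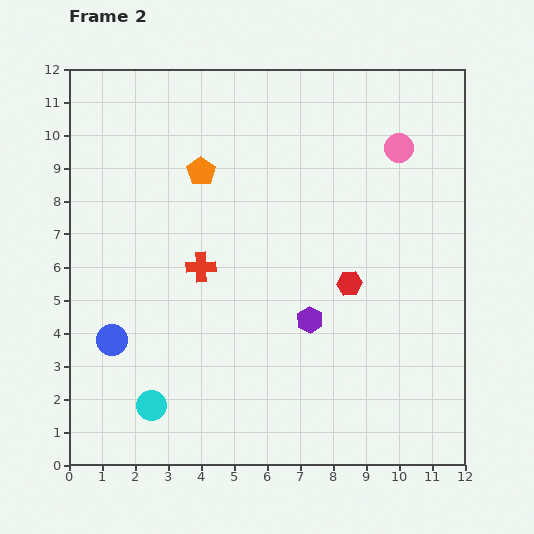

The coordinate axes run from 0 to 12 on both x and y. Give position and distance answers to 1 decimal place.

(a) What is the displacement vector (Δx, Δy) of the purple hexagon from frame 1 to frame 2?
(-0.7, 3.3)

The purple hexagon was at (8.0, 1.1) in frame 1 and (7.3, 4.4) in frame 2.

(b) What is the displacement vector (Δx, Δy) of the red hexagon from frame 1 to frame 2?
(-1.6, 0.3)

The red hexagon was at (10.1, 5.2) in frame 1 and (8.5, 5.5) in frame 2.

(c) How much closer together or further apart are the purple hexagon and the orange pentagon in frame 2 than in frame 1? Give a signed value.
-0.2

Distance in frame 1: 5.8. Distance in frame 2: 5.6.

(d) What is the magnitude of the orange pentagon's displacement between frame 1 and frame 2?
4.8

The orange pentagon moved from (8.4, 6.9) to (4.0, 8.9), a distance of √(4.4² + 2.0²) ≈ 4.8.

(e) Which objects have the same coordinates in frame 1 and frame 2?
the pink circle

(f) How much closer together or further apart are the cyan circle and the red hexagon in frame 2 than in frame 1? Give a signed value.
+0.2

Distance in frame 1: 6.8. Distance in frame 2: 7.0.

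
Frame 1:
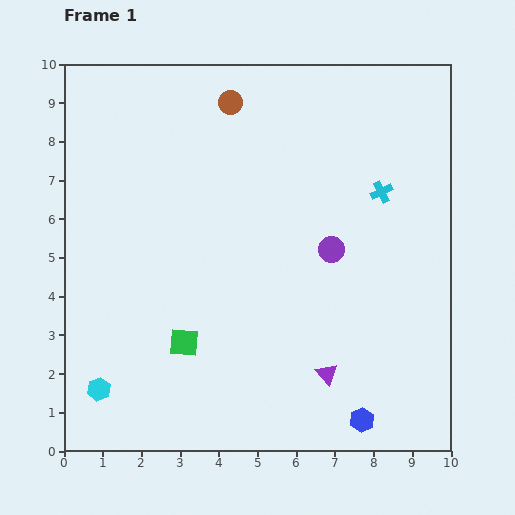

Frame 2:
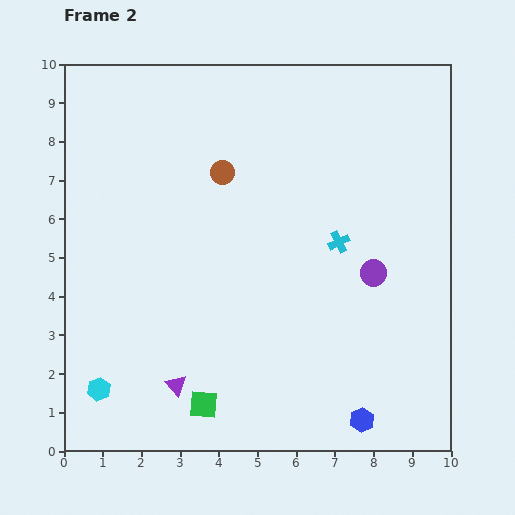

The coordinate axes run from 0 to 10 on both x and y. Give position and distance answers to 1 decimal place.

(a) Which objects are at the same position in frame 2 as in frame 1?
the blue hexagon, the cyan hexagon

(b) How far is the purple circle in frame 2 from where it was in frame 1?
1.3

The purple circle moved from (6.9, 5.2) to (8.0, 4.6), a distance of √(1.1² + 0.6²) ≈ 1.3.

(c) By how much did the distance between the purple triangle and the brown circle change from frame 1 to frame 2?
-1.8

Distance in frame 1: 7.4. Distance in frame 2: 5.6.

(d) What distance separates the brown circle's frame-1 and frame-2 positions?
1.8

The brown circle moved from (4.3, 9.0) to (4.1, 7.2), a distance of √(0.2² + 1.8²) ≈ 1.8.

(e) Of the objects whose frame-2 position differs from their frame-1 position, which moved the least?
the purple circle

(moved 1.3)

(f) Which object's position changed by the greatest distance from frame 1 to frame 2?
the purple triangle

(moved 3.9; next 1.8)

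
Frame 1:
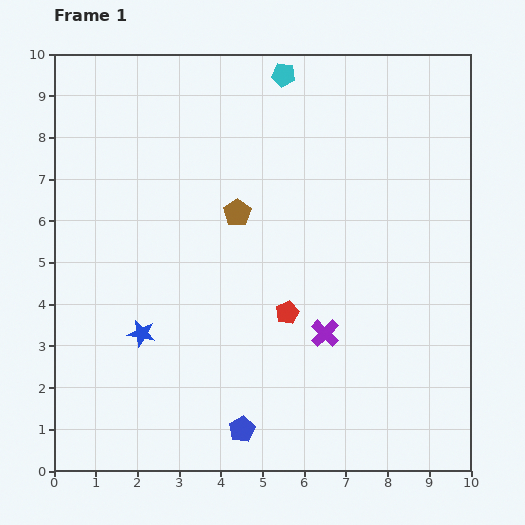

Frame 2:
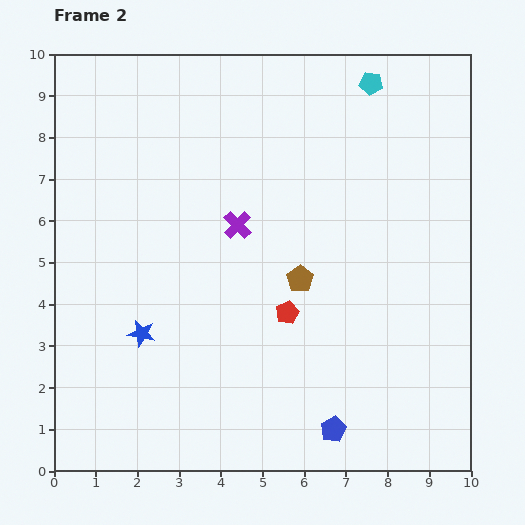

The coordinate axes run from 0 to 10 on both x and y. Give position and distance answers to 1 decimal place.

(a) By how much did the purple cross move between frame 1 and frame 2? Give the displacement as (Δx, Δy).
(-2.1, 2.6)

The purple cross was at (6.5, 3.3) in frame 1 and (4.4, 5.9) in frame 2.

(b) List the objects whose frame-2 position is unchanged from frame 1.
the blue star, the red pentagon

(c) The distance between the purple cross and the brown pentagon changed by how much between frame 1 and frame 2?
-1.6

Distance in frame 1: 3.6. Distance in frame 2: 2.0.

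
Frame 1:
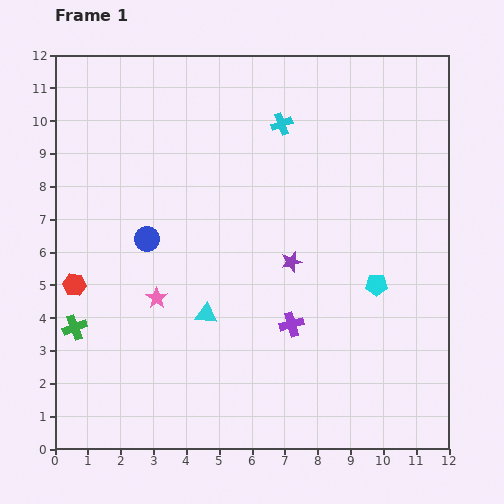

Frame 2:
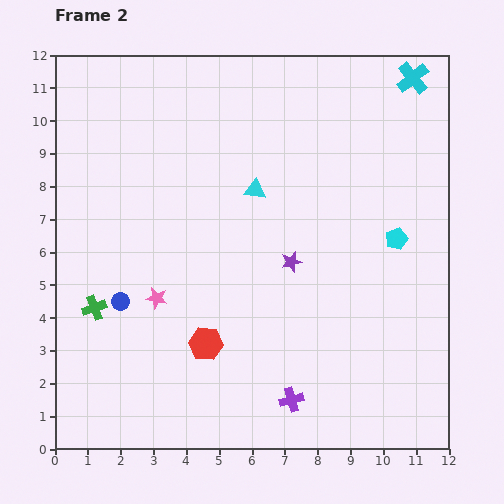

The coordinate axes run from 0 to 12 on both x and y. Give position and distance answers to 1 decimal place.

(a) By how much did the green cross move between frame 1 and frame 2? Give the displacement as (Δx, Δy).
(0.6, 0.6)

The green cross was at (0.6, 3.7) in frame 1 and (1.2, 4.3) in frame 2.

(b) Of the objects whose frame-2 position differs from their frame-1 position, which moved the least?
the green cross

(moved 0.8)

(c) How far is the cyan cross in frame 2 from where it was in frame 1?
4.2

The cyan cross moved from (6.9, 9.9) to (10.9, 11.3), a distance of √(4.0² + 1.4²) ≈ 4.2.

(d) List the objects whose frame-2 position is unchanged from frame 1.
the purple star, the pink star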